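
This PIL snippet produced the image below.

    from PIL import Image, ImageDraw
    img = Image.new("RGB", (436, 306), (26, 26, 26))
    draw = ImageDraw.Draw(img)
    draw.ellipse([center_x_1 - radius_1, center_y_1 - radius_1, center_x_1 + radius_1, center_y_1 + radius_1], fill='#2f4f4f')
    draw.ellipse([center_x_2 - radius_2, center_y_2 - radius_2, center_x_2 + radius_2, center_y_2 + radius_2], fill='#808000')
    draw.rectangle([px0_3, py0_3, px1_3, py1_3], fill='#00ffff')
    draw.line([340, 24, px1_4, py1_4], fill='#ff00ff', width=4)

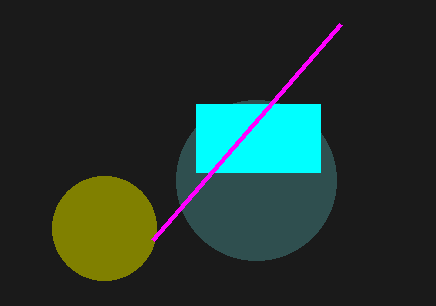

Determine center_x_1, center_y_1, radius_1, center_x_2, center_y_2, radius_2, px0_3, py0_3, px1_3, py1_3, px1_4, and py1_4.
center_x_1 = 256; center_y_1 = 180; radius_1 = 80; center_x_2 = 104; center_y_2 = 228; radius_2 = 52; px0_3 = 196; py0_3 = 104; px1_3 = 320; py1_3 = 172; px1_4 = 152; py1_4 = 240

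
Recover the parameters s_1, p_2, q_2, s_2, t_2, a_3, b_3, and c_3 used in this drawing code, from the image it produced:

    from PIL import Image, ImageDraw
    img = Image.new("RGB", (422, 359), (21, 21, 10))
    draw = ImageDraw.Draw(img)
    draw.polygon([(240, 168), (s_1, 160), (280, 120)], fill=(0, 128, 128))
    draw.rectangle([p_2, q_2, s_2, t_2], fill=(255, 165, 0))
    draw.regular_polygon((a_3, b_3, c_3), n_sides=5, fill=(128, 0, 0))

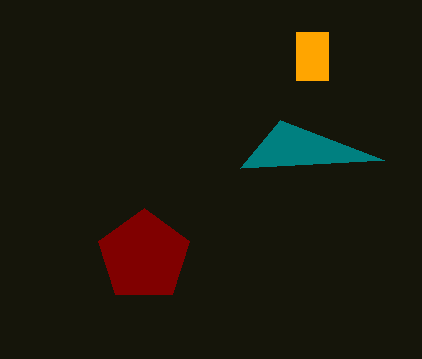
s_1 = 384, p_2 = 296, q_2 = 32, s_2 = 328, t_2 = 80, a_3 = 144, b_3 = 256, c_3 = 48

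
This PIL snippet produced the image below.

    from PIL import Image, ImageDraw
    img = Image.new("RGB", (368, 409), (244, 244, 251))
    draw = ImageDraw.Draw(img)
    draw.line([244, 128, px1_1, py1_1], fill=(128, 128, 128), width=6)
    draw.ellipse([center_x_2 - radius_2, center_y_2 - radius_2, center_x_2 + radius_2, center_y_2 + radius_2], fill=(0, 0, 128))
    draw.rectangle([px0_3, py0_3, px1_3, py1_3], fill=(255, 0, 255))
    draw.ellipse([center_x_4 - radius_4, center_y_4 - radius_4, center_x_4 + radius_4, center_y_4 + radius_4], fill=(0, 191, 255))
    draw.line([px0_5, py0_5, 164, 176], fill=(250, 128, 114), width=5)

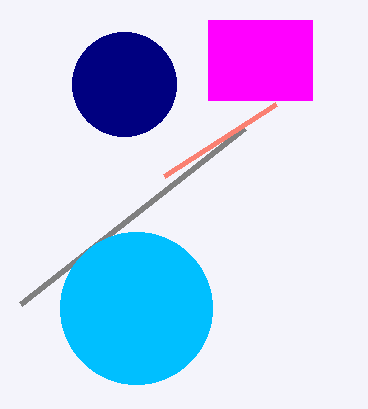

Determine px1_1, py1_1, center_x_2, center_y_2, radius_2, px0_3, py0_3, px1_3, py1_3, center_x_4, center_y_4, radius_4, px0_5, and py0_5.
px1_1 = 20, py1_1 = 304, center_x_2 = 124, center_y_2 = 84, radius_2 = 52, px0_3 = 208, py0_3 = 20, px1_3 = 312, py1_3 = 100, center_x_4 = 136, center_y_4 = 308, radius_4 = 76, px0_5 = 276, py0_5 = 104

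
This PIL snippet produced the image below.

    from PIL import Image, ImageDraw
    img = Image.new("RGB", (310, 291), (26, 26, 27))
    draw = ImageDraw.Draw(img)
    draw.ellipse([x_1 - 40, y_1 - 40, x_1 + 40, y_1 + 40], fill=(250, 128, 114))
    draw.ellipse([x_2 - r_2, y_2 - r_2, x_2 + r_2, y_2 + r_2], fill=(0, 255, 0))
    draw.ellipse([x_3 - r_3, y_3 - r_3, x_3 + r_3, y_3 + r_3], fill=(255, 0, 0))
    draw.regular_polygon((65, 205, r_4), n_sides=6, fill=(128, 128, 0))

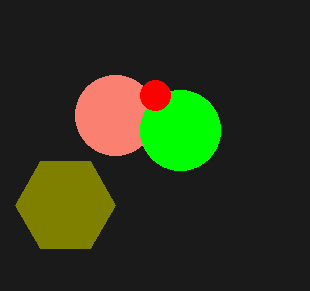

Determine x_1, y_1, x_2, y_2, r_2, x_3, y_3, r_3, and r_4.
x_1 = 115, y_1 = 115, x_2 = 180, y_2 = 130, r_2 = 40, x_3 = 155, y_3 = 95, r_3 = 15, r_4 = 50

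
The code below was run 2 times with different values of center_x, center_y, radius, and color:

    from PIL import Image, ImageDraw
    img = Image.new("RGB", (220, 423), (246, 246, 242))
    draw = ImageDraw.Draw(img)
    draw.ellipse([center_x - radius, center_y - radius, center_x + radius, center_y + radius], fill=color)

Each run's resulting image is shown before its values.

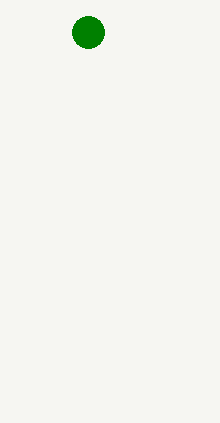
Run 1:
center_x = 88, center_y = 32, radius = 16, color = 'green'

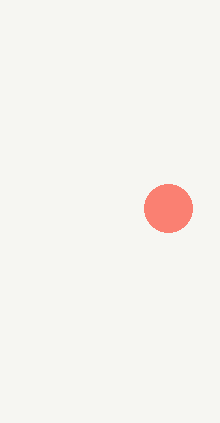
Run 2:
center_x = 168
center_y = 208
radius = 24
color = 'salmon'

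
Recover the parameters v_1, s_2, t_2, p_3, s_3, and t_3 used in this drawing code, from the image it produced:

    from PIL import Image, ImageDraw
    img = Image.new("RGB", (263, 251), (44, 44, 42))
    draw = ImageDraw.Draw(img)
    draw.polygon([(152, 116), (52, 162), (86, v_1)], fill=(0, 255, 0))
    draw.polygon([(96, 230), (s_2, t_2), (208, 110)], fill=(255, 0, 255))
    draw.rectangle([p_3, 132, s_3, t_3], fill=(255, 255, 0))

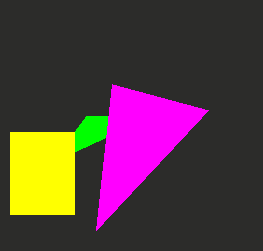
v_1 = 116
s_2 = 112
t_2 = 84
p_3 = 10
s_3 = 74
t_3 = 214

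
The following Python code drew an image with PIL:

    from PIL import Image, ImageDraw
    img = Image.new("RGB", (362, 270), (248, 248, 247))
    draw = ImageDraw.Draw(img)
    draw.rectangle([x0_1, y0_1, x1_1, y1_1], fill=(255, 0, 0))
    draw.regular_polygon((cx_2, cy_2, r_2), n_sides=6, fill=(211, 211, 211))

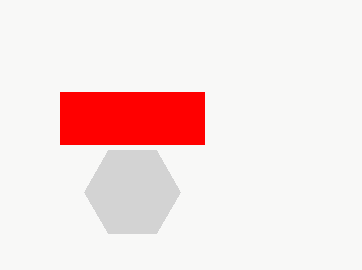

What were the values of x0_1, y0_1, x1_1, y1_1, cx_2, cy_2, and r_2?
x0_1 = 60; y0_1 = 92; x1_1 = 204; y1_1 = 144; cx_2 = 132; cy_2 = 192; r_2 = 48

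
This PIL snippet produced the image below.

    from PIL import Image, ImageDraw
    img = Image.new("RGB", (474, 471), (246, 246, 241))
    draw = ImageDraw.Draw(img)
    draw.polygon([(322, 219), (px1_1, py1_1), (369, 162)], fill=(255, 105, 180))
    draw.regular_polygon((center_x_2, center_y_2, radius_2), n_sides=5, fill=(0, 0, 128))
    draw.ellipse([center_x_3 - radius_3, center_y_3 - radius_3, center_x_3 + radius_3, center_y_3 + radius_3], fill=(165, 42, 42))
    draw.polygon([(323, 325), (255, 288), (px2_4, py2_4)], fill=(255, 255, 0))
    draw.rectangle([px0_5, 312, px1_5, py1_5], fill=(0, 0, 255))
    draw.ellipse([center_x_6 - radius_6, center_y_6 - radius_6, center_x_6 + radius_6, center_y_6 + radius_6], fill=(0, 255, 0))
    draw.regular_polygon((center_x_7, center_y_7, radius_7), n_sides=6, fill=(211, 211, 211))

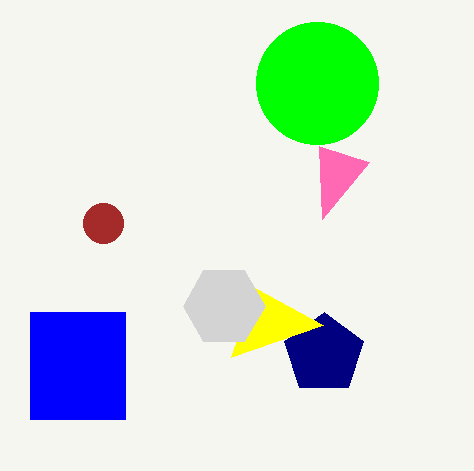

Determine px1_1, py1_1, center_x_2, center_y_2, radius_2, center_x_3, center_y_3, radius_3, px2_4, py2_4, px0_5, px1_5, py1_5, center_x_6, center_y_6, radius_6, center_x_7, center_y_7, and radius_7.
px1_1 = 319
py1_1 = 146
center_x_2 = 324
center_y_2 = 354
radius_2 = 42
center_x_3 = 103
center_y_3 = 223
radius_3 = 20
px2_4 = 231
py2_4 = 357
px0_5 = 30
px1_5 = 125
py1_5 = 419
center_x_6 = 317
center_y_6 = 83
radius_6 = 61
center_x_7 = 224
center_y_7 = 306
radius_7 = 41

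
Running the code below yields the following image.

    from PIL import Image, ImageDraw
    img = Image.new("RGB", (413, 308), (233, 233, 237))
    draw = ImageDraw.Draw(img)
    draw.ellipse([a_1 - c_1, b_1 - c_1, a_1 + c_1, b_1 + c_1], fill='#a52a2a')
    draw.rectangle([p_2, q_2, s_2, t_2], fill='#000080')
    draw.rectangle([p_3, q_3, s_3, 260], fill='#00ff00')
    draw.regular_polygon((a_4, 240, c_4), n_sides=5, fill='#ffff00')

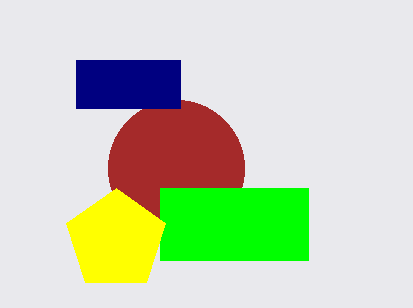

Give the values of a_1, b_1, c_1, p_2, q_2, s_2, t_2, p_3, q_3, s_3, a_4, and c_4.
a_1 = 176; b_1 = 168; c_1 = 68; p_2 = 76; q_2 = 60; s_2 = 180; t_2 = 108; p_3 = 160; q_3 = 188; s_3 = 308; a_4 = 116; c_4 = 52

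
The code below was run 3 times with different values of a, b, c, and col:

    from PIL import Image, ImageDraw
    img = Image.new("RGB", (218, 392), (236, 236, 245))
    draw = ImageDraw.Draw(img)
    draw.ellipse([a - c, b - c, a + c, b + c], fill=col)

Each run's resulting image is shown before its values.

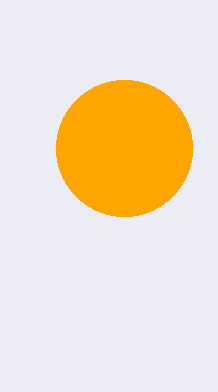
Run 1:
a = 124; b = 148; c = 68; col = 'orange'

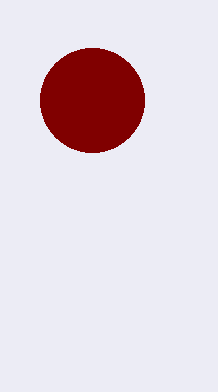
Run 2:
a = 92; b = 100; c = 52; col = 'maroon'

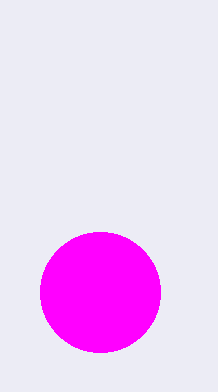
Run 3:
a = 100
b = 292
c = 60
col = 'magenta'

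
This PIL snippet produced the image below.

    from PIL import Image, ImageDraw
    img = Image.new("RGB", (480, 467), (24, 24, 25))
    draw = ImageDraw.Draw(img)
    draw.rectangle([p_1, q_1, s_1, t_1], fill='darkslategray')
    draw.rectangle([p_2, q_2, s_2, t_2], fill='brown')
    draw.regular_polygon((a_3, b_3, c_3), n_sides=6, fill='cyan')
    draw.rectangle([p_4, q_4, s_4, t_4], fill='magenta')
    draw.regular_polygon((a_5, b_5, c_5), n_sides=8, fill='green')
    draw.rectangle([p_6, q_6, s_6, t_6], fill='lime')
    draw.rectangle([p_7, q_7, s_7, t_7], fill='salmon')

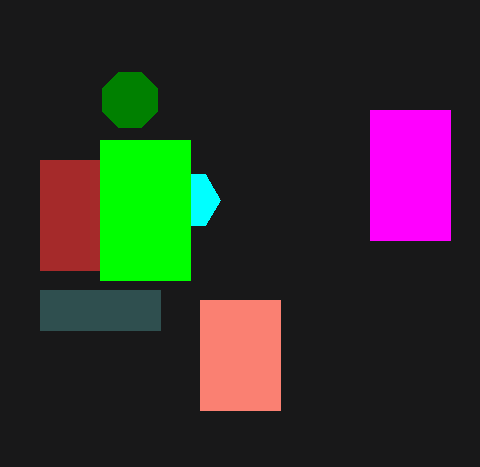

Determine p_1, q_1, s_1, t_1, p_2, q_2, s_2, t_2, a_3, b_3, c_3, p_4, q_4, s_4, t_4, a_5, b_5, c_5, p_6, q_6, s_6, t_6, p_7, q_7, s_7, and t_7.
p_1 = 40, q_1 = 290, s_1 = 160, t_1 = 330, p_2 = 40, q_2 = 160, s_2 = 100, t_2 = 270, a_3 = 190, b_3 = 200, c_3 = 30, p_4 = 370, q_4 = 110, s_4 = 450, t_4 = 240, a_5 = 130, b_5 = 100, c_5 = 30, p_6 = 100, q_6 = 140, s_6 = 190, t_6 = 280, p_7 = 200, q_7 = 300, s_7 = 280, t_7 = 410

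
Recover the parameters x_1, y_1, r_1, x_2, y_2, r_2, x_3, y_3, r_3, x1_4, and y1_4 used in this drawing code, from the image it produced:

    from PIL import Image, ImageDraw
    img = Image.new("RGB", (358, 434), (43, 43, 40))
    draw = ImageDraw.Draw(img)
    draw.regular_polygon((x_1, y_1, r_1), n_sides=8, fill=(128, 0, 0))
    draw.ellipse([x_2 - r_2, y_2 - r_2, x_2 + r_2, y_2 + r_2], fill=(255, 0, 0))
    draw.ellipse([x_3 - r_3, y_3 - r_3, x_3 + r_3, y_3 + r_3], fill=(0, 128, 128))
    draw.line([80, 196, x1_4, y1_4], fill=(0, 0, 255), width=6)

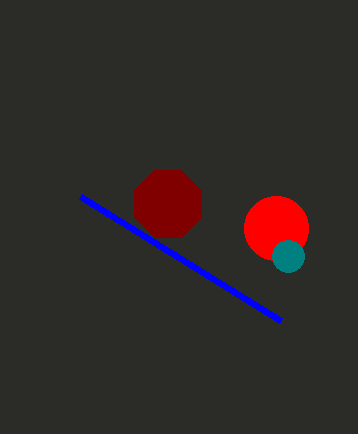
x_1 = 168; y_1 = 204; r_1 = 36; x_2 = 276; y_2 = 228; r_2 = 32; x_3 = 288; y_3 = 256; r_3 = 16; x1_4 = 280; y1_4 = 320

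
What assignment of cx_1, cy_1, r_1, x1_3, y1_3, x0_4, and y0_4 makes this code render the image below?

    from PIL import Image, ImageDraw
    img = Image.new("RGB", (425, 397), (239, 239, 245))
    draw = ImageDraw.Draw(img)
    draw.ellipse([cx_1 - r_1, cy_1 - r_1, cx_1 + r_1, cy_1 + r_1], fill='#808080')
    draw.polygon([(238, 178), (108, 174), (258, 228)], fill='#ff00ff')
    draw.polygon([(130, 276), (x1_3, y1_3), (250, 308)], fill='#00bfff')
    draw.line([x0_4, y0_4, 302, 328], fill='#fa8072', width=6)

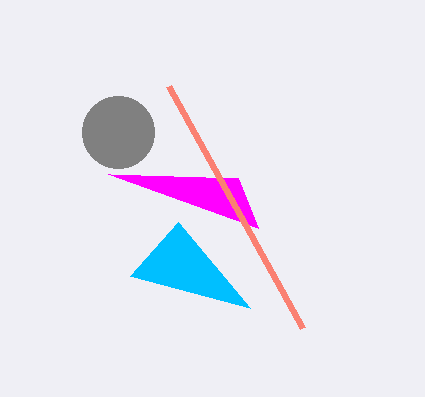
cx_1 = 118; cy_1 = 132; r_1 = 36; x1_3 = 178; y1_3 = 222; x0_4 = 168; y0_4 = 86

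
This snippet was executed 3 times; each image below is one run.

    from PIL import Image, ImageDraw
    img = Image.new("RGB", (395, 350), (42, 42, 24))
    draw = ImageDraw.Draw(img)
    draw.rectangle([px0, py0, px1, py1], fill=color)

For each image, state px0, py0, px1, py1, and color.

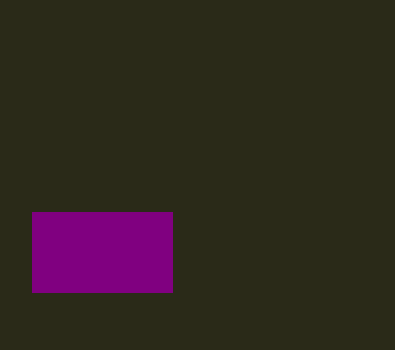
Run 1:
px0 = 32; py0 = 212; px1 = 172; py1 = 292; color = 'purple'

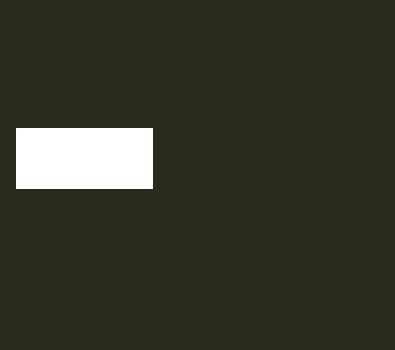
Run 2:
px0 = 16, py0 = 128, px1 = 152, py1 = 188, color = 'white'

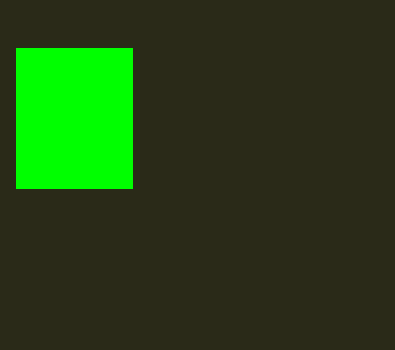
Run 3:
px0 = 16, py0 = 48, px1 = 132, py1 = 188, color = 'lime'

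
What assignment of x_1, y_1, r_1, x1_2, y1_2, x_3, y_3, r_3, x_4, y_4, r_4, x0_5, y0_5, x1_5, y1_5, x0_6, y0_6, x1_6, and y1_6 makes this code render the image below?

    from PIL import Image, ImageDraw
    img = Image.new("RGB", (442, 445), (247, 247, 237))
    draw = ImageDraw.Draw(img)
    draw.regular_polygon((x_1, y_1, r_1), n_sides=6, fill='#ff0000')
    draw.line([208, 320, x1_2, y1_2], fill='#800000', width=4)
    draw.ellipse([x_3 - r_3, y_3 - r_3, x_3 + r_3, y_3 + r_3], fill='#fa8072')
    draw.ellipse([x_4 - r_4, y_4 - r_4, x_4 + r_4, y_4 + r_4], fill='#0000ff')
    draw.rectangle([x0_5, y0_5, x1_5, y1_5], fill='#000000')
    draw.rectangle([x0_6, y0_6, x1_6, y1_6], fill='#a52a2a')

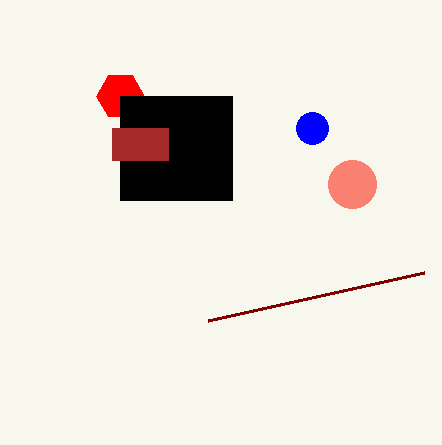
x_1 = 120, y_1 = 96, r_1 = 24, x1_2 = 424, y1_2 = 272, x_3 = 352, y_3 = 184, r_3 = 24, x_4 = 312, y_4 = 128, r_4 = 16, x0_5 = 120, y0_5 = 96, x1_5 = 232, y1_5 = 200, x0_6 = 112, y0_6 = 128, x1_6 = 168, y1_6 = 160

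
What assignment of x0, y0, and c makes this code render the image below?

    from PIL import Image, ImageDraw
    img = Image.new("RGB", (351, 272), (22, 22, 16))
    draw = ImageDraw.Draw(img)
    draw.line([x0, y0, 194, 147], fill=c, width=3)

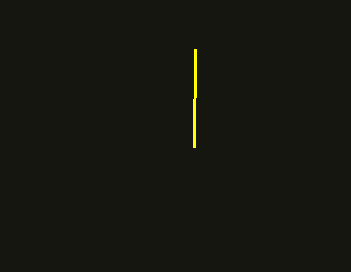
x0 = 195
y0 = 49
c = 'yellow'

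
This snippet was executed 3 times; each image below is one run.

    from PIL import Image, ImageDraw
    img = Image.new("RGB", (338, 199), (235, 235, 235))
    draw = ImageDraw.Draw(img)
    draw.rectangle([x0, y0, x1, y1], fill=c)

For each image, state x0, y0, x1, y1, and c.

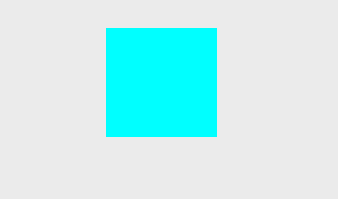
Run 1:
x0 = 106; y0 = 28; x1 = 216; y1 = 136; c = 'cyan'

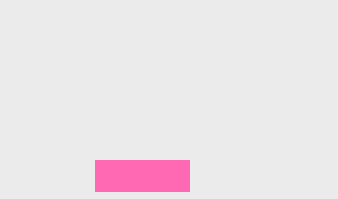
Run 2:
x0 = 95; y0 = 160; x1 = 189; y1 = 191; c = 'hotpink'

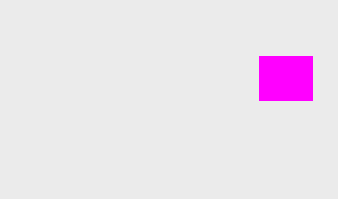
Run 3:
x0 = 259; y0 = 56; x1 = 312; y1 = 100; c = 'magenta'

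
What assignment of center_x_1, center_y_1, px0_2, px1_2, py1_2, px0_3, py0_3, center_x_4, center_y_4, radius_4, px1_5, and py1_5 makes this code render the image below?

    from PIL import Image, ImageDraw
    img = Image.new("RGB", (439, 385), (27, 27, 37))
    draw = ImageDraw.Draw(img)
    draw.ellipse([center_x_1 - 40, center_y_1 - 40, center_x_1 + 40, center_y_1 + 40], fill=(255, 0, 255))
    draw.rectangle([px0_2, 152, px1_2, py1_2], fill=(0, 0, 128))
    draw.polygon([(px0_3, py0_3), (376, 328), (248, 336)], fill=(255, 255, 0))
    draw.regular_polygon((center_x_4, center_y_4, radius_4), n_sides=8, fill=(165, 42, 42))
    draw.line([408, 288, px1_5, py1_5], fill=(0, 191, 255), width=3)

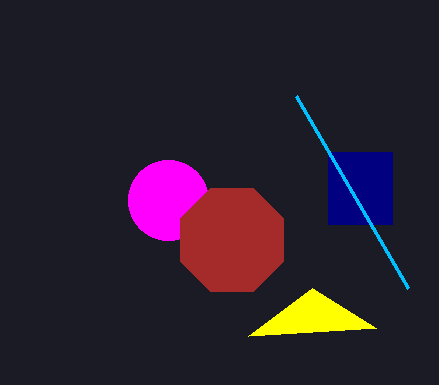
center_x_1 = 168
center_y_1 = 200
px0_2 = 328
px1_2 = 392
py1_2 = 224
px0_3 = 312
py0_3 = 288
center_x_4 = 232
center_y_4 = 240
radius_4 = 56
px1_5 = 296
py1_5 = 96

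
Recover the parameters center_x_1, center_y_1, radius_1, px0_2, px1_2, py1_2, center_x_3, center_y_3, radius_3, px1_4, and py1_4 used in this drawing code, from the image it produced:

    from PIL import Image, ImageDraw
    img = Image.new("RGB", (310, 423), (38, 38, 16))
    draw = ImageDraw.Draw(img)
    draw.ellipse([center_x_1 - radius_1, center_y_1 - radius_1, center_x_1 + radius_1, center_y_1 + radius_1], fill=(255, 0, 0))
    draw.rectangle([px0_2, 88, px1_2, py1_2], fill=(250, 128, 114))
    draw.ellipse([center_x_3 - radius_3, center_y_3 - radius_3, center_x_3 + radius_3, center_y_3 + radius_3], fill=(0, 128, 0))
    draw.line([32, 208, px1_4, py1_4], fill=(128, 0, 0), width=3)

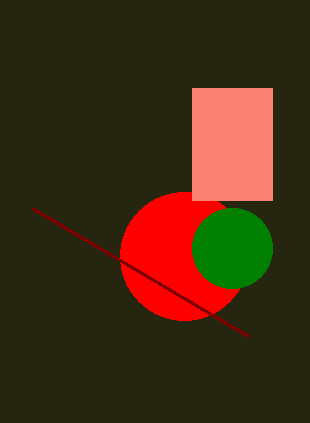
center_x_1 = 184; center_y_1 = 256; radius_1 = 64; px0_2 = 192; px1_2 = 272; py1_2 = 200; center_x_3 = 232; center_y_3 = 248; radius_3 = 40; px1_4 = 248; py1_4 = 336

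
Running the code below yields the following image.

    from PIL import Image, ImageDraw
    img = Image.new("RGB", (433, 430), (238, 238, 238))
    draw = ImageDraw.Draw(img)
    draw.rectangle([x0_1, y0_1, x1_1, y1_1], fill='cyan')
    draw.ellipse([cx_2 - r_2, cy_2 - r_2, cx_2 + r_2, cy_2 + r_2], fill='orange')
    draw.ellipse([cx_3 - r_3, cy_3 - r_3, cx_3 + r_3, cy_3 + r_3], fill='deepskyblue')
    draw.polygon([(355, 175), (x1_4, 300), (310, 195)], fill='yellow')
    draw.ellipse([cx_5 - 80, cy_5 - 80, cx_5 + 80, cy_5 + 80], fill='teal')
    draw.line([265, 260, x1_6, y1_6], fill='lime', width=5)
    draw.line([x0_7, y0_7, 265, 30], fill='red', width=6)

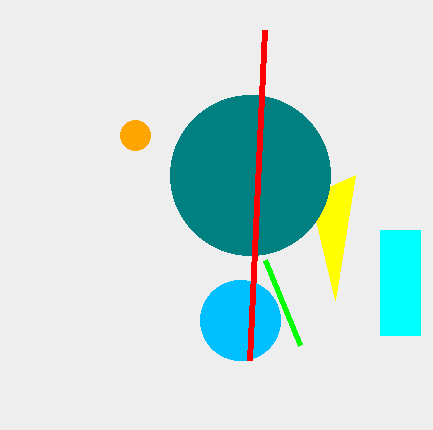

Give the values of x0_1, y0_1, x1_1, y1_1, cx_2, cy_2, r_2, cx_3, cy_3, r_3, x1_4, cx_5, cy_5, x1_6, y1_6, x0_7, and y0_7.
x0_1 = 380; y0_1 = 230; x1_1 = 420; y1_1 = 335; cx_2 = 135; cy_2 = 135; r_2 = 15; cx_3 = 240; cy_3 = 320; r_3 = 40; x1_4 = 335; cx_5 = 250; cy_5 = 175; x1_6 = 300; y1_6 = 345; x0_7 = 250; y0_7 = 360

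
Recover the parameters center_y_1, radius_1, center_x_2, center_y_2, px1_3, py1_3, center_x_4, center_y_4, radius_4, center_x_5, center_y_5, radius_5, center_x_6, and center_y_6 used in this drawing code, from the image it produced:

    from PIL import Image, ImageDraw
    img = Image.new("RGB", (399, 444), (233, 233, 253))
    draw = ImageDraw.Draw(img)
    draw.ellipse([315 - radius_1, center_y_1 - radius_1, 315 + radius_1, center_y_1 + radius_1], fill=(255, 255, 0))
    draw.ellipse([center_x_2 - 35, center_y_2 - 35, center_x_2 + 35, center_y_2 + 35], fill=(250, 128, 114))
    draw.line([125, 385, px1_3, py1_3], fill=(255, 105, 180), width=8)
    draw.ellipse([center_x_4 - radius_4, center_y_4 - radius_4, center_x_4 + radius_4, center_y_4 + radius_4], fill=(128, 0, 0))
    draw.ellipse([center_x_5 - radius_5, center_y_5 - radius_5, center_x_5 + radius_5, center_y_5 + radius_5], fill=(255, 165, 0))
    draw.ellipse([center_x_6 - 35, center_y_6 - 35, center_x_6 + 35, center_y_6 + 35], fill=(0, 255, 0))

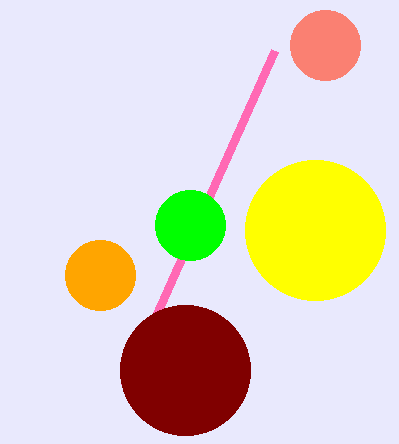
center_y_1 = 230, radius_1 = 70, center_x_2 = 325, center_y_2 = 45, px1_3 = 275, py1_3 = 50, center_x_4 = 185, center_y_4 = 370, radius_4 = 65, center_x_5 = 100, center_y_5 = 275, radius_5 = 35, center_x_6 = 190, center_y_6 = 225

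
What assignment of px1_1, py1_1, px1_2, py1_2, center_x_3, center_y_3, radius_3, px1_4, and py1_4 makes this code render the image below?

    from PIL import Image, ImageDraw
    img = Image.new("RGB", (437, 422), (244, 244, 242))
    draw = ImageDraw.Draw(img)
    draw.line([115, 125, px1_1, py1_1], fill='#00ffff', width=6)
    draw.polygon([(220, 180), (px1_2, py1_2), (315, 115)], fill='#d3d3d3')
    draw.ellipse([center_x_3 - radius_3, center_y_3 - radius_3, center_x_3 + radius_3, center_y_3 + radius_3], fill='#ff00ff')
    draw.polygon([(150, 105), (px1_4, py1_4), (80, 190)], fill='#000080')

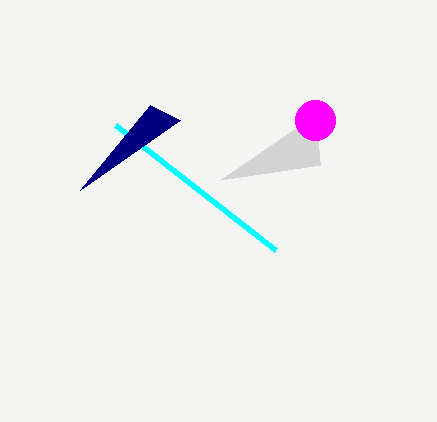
px1_1 = 275
py1_1 = 250
px1_2 = 320
py1_2 = 165
center_x_3 = 315
center_y_3 = 120
radius_3 = 20
px1_4 = 180
py1_4 = 120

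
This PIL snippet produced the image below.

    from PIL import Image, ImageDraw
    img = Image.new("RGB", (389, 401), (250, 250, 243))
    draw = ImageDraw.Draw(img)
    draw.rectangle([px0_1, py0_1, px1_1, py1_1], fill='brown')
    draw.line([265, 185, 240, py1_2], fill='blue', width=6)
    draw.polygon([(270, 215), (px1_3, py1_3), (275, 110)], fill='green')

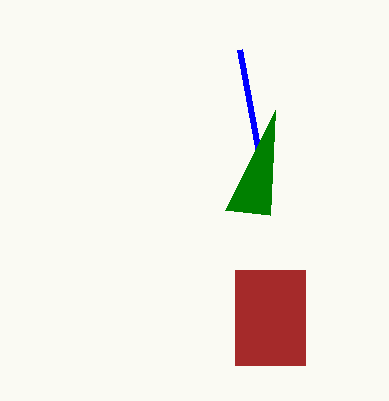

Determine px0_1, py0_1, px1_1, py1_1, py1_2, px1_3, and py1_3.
px0_1 = 235; py0_1 = 270; px1_1 = 305; py1_1 = 365; py1_2 = 50; px1_3 = 225; py1_3 = 210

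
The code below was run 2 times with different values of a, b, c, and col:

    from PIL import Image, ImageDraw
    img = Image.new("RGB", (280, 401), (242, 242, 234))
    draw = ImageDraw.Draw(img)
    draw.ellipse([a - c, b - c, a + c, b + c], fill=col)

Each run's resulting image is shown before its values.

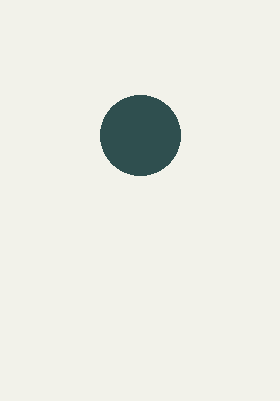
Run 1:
a = 140, b = 135, c = 40, col = 'darkslategray'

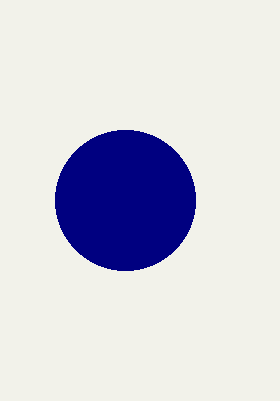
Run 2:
a = 125; b = 200; c = 70; col = 'navy'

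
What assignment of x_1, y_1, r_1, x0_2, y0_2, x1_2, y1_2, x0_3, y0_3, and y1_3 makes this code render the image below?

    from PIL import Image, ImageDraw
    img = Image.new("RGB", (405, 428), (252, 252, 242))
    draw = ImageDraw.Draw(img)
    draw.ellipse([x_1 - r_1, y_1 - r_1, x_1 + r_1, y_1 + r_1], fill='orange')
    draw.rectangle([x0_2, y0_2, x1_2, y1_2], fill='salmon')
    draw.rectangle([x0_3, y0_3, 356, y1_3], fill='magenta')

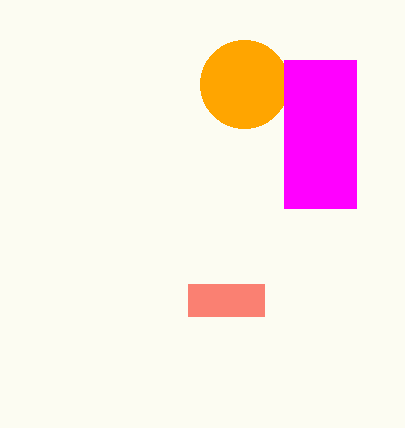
x_1 = 244
y_1 = 84
r_1 = 44
x0_2 = 188
y0_2 = 284
x1_2 = 264
y1_2 = 316
x0_3 = 284
y0_3 = 60
y1_3 = 208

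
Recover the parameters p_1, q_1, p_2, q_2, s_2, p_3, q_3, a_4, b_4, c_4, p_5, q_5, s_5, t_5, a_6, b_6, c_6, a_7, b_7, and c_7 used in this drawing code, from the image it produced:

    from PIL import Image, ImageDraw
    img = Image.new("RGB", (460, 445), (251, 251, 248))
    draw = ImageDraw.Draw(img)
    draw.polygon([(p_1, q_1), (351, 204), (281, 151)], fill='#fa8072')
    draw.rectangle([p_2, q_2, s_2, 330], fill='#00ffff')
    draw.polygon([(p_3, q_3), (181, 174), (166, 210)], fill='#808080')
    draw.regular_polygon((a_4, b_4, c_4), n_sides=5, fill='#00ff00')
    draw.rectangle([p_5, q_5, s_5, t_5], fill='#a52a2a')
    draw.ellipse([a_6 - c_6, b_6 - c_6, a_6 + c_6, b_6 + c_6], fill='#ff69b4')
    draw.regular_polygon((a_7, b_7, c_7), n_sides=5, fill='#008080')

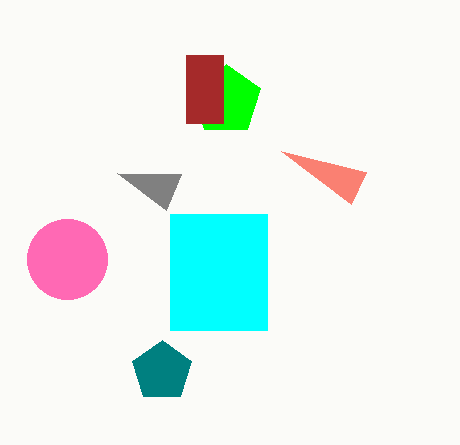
p_1 = 366, q_1 = 172, p_2 = 170, q_2 = 214, s_2 = 267, p_3 = 117, q_3 = 173, a_4 = 226, b_4 = 100, c_4 = 36, p_5 = 186, q_5 = 55, s_5 = 223, t_5 = 123, a_6 = 67, b_6 = 259, c_6 = 40, a_7 = 162, b_7 = 371, c_7 = 31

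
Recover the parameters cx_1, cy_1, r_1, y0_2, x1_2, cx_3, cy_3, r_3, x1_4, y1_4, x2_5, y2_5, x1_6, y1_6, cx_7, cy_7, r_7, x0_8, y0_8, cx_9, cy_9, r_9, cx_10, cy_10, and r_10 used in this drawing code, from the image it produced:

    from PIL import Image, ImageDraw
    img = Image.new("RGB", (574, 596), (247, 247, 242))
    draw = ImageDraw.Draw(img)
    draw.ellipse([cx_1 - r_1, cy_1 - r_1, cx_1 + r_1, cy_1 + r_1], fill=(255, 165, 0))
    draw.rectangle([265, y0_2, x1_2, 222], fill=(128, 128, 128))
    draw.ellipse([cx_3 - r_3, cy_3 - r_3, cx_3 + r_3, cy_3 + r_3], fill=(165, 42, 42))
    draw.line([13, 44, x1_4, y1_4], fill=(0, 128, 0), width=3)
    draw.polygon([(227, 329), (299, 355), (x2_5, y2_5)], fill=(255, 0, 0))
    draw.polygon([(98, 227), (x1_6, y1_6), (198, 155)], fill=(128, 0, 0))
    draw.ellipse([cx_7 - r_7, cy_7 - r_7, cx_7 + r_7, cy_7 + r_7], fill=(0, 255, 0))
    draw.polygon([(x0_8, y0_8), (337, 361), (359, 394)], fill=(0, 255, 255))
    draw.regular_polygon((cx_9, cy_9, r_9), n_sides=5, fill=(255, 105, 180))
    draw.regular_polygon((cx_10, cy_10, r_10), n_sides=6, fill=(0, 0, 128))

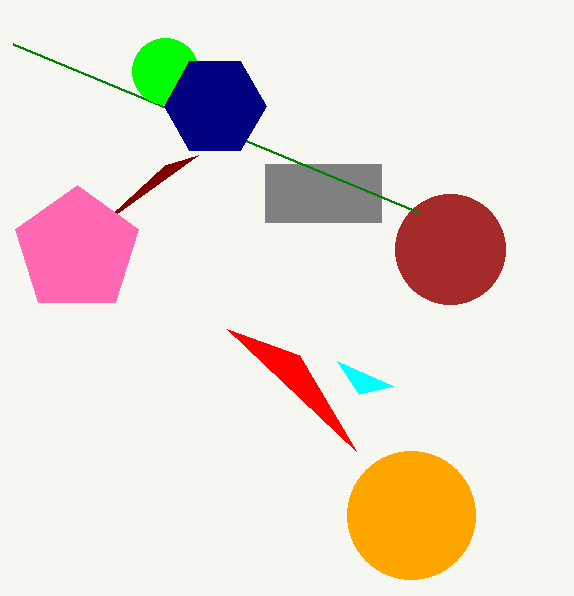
cx_1 = 411; cy_1 = 515; r_1 = 64; y0_2 = 164; x1_2 = 381; cx_3 = 450; cy_3 = 249; r_3 = 55; x1_4 = 418; y1_4 = 212; x2_5 = 356; y2_5 = 451; x1_6 = 165; y1_6 = 165; cx_7 = 165; cy_7 = 71; r_7 = 33; x0_8 = 393; y0_8 = 386; cx_9 = 77; cy_9 = 250; r_9 = 65; cx_10 = 215; cy_10 = 106; r_10 = 51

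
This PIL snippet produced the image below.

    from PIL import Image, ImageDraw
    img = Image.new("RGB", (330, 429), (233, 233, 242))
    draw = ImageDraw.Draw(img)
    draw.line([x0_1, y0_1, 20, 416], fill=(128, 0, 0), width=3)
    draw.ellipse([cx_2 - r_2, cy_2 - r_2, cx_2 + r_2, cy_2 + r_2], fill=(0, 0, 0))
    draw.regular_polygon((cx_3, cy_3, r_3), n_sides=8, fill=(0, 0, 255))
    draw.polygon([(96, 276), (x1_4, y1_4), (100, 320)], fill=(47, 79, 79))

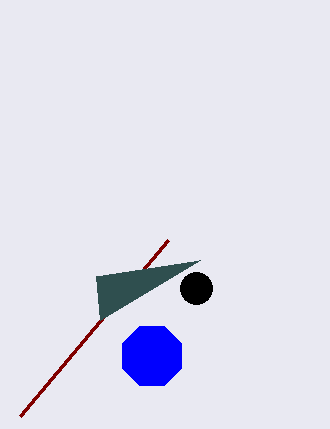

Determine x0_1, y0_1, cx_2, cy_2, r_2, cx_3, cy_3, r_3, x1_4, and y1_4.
x0_1 = 168; y0_1 = 240; cx_2 = 196; cy_2 = 288; r_2 = 16; cx_3 = 152; cy_3 = 356; r_3 = 32; x1_4 = 200; y1_4 = 260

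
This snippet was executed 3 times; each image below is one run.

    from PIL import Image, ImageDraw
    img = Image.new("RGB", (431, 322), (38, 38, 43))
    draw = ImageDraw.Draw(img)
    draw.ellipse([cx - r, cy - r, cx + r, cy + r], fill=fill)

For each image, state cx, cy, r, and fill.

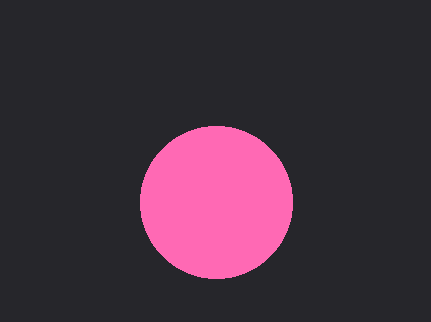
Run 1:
cx = 216; cy = 202; r = 76; fill = 'hotpink'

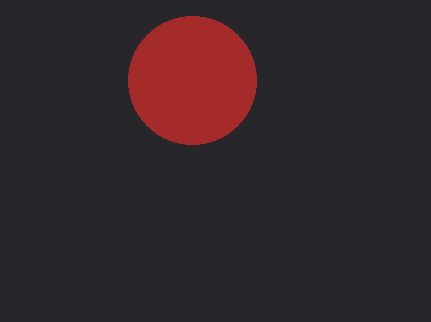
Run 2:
cx = 192; cy = 80; r = 64; fill = 'brown'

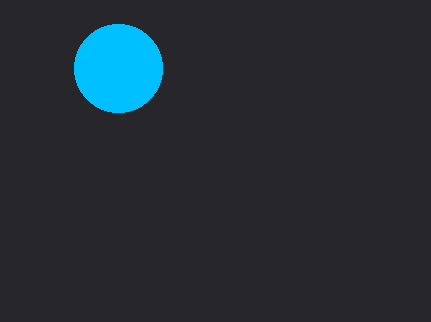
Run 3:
cx = 118, cy = 68, r = 44, fill = 'deepskyblue'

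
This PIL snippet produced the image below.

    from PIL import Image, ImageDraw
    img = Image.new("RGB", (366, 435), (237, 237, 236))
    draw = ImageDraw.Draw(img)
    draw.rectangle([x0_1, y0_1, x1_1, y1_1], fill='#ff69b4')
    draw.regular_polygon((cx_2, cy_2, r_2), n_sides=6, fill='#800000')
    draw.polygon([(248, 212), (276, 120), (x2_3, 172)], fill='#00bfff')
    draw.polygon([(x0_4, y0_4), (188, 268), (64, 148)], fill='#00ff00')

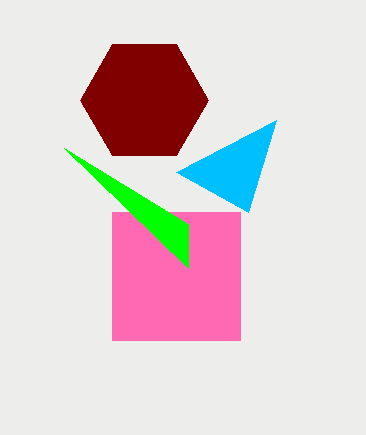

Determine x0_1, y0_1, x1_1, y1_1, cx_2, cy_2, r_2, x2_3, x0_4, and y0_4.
x0_1 = 112
y0_1 = 212
x1_1 = 240
y1_1 = 340
cx_2 = 144
cy_2 = 100
r_2 = 64
x2_3 = 176
x0_4 = 188
y0_4 = 224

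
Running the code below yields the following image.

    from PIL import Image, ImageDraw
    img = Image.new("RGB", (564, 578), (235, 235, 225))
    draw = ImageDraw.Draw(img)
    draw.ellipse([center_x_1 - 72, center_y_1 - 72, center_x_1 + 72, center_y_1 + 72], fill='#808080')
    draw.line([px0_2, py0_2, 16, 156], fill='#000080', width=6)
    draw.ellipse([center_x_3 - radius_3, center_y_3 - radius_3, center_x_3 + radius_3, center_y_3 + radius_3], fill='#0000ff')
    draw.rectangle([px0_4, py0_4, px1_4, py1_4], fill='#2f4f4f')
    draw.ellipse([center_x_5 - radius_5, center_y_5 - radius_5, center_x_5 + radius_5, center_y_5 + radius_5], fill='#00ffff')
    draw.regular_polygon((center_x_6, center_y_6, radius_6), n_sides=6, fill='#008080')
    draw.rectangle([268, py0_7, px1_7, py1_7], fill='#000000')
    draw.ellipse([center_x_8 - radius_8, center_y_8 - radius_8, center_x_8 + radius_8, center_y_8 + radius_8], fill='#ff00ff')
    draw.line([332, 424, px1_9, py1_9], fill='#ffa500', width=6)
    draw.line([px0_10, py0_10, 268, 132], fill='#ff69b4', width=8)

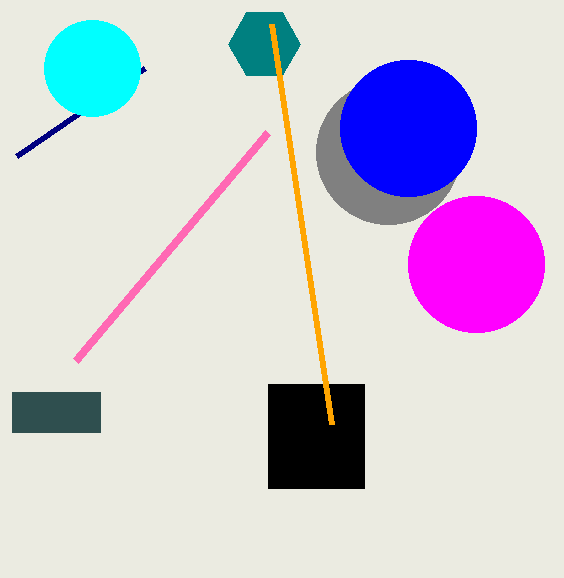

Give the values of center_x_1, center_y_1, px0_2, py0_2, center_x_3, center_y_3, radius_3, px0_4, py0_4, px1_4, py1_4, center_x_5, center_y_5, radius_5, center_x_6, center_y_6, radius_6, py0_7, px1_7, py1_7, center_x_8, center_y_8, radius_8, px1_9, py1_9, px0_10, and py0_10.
center_x_1 = 388, center_y_1 = 152, px0_2 = 144, py0_2 = 68, center_x_3 = 408, center_y_3 = 128, radius_3 = 68, px0_4 = 12, py0_4 = 392, px1_4 = 100, py1_4 = 432, center_x_5 = 92, center_y_5 = 68, radius_5 = 48, center_x_6 = 264, center_y_6 = 44, radius_6 = 36, py0_7 = 384, px1_7 = 364, py1_7 = 488, center_x_8 = 476, center_y_8 = 264, radius_8 = 68, px1_9 = 272, py1_9 = 24, px0_10 = 76, py0_10 = 360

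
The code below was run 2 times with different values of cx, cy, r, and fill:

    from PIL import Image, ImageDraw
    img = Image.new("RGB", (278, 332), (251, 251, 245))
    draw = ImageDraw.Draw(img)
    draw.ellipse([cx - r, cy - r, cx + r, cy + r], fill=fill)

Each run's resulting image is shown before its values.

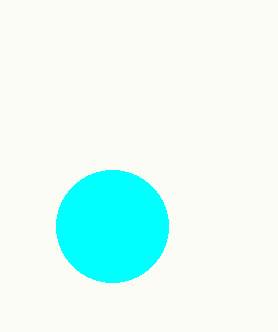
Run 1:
cx = 112
cy = 226
r = 56
fill = 'cyan'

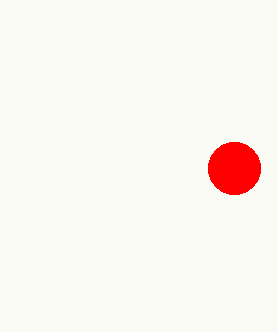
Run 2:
cx = 234, cy = 168, r = 26, fill = 'red'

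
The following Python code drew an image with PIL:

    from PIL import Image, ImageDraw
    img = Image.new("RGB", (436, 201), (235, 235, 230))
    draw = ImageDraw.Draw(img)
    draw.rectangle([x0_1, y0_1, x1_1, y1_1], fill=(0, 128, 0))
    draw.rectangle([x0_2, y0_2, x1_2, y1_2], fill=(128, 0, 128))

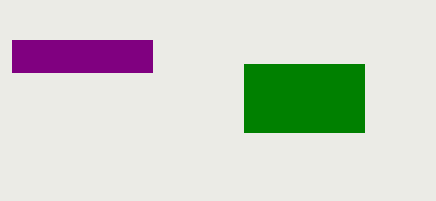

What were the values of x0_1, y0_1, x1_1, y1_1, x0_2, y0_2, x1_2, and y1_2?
x0_1 = 244
y0_1 = 64
x1_1 = 364
y1_1 = 132
x0_2 = 12
y0_2 = 40
x1_2 = 152
y1_2 = 72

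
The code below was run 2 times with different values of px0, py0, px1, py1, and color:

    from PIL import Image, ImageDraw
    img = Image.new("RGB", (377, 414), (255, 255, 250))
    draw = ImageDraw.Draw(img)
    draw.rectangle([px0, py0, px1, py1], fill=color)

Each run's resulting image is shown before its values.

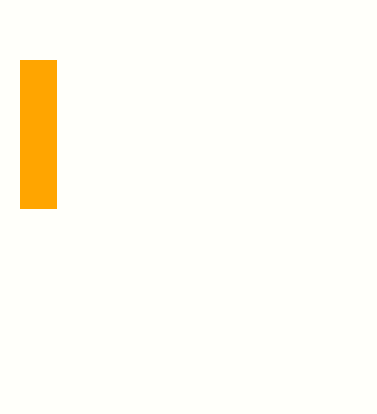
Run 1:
px0 = 20
py0 = 60
px1 = 56
py1 = 208
color = 'orange'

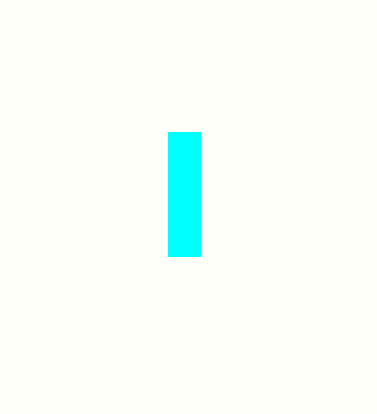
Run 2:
px0 = 168, py0 = 132, px1 = 200, py1 = 256, color = 'cyan'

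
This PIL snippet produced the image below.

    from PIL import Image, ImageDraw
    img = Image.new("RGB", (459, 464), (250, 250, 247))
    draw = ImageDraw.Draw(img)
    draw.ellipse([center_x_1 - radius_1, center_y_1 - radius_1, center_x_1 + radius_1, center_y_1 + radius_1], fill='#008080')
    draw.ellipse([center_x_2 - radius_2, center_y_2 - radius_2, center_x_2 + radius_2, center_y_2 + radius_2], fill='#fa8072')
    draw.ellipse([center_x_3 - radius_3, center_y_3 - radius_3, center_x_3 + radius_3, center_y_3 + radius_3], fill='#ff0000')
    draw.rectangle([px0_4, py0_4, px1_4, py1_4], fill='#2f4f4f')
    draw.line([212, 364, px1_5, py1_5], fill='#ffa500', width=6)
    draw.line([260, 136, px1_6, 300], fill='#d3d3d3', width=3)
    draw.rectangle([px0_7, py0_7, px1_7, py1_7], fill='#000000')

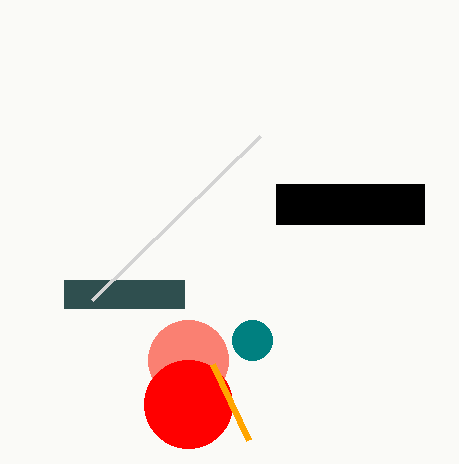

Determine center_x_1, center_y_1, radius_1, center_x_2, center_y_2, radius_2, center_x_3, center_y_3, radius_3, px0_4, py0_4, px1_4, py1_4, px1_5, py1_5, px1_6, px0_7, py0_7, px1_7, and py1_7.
center_x_1 = 252
center_y_1 = 340
radius_1 = 20
center_x_2 = 188
center_y_2 = 360
radius_2 = 40
center_x_3 = 188
center_y_3 = 404
radius_3 = 44
px0_4 = 64
py0_4 = 280
px1_4 = 184
py1_4 = 308
px1_5 = 248
py1_5 = 440
px1_6 = 92
px0_7 = 276
py0_7 = 184
px1_7 = 424
py1_7 = 224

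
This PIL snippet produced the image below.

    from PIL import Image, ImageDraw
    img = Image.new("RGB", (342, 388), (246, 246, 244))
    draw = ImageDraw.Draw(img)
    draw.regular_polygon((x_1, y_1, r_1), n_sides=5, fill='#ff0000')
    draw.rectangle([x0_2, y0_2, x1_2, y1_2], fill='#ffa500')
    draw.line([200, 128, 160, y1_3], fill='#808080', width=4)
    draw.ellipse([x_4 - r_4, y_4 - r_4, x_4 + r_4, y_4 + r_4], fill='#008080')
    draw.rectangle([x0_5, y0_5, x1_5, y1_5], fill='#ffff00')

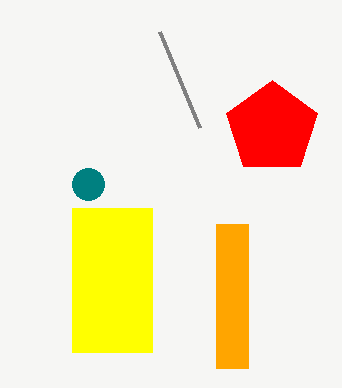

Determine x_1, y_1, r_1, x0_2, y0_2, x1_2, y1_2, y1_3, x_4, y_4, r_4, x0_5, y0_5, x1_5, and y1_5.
x_1 = 272, y_1 = 128, r_1 = 48, x0_2 = 216, y0_2 = 224, x1_2 = 248, y1_2 = 368, y1_3 = 32, x_4 = 88, y_4 = 184, r_4 = 16, x0_5 = 72, y0_5 = 208, x1_5 = 152, y1_5 = 352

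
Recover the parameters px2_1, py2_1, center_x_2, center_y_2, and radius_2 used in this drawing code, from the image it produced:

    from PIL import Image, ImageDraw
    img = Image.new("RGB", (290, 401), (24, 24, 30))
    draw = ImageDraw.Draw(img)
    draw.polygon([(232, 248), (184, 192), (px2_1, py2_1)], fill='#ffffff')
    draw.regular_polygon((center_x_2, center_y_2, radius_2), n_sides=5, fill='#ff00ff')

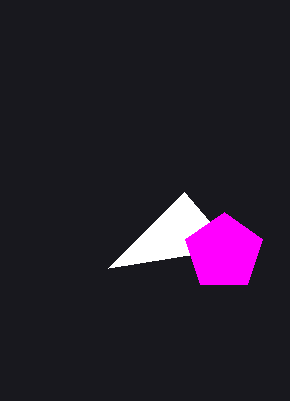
px2_1 = 108; py2_1 = 268; center_x_2 = 224; center_y_2 = 252; radius_2 = 40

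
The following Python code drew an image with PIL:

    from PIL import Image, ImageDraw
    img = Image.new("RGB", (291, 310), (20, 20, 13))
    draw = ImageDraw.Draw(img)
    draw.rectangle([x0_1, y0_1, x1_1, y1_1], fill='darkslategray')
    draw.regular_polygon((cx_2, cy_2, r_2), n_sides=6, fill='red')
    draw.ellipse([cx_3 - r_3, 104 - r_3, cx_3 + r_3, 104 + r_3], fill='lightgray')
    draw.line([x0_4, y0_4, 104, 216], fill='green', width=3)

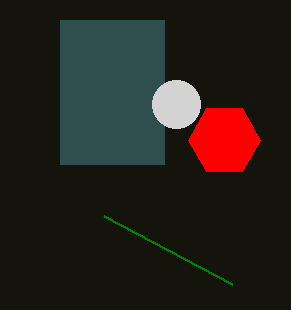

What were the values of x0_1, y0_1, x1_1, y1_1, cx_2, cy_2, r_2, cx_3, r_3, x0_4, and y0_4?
x0_1 = 60, y0_1 = 20, x1_1 = 164, y1_1 = 164, cx_2 = 224, cy_2 = 140, r_2 = 36, cx_3 = 176, r_3 = 24, x0_4 = 232, y0_4 = 284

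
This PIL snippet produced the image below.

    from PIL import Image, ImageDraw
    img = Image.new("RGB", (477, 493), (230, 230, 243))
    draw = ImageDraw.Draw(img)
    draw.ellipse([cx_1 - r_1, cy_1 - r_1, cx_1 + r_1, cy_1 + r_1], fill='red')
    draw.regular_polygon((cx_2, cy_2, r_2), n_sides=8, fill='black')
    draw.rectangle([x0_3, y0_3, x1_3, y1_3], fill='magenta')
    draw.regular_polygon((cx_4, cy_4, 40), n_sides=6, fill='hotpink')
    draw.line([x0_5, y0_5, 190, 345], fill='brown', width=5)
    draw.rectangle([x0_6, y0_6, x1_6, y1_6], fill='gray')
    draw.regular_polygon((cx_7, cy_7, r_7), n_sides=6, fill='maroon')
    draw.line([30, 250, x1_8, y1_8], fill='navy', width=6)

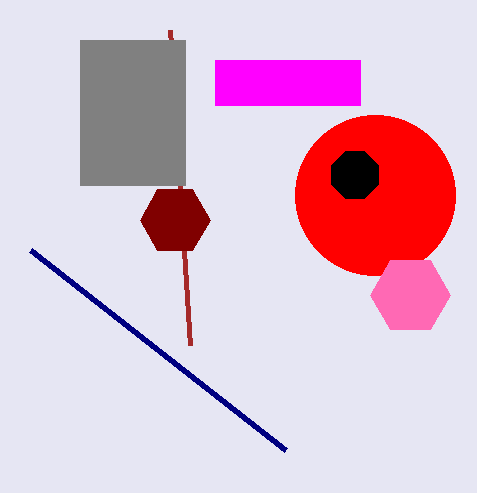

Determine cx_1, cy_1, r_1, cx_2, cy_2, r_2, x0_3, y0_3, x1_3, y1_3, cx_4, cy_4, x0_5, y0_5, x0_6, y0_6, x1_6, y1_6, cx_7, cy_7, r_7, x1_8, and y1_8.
cx_1 = 375; cy_1 = 195; r_1 = 80; cx_2 = 355; cy_2 = 175; r_2 = 25; x0_3 = 215; y0_3 = 60; x1_3 = 360; y1_3 = 105; cx_4 = 410; cy_4 = 295; x0_5 = 170; y0_5 = 30; x0_6 = 80; y0_6 = 40; x1_6 = 185; y1_6 = 185; cx_7 = 175; cy_7 = 220; r_7 = 35; x1_8 = 285; y1_8 = 450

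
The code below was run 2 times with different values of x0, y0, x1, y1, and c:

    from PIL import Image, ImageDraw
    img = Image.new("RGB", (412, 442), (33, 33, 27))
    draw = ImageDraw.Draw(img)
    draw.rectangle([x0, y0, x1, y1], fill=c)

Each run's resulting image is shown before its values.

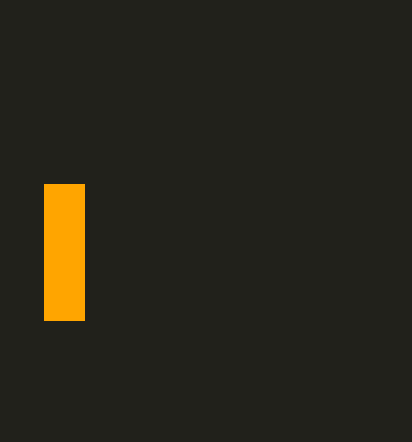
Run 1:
x0 = 44; y0 = 184; x1 = 84; y1 = 320; c = 'orange'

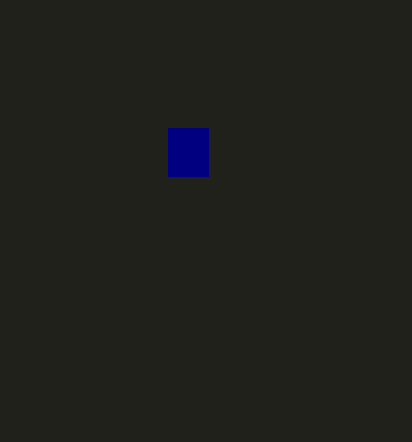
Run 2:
x0 = 168; y0 = 128; x1 = 208; y1 = 176; c = 'navy'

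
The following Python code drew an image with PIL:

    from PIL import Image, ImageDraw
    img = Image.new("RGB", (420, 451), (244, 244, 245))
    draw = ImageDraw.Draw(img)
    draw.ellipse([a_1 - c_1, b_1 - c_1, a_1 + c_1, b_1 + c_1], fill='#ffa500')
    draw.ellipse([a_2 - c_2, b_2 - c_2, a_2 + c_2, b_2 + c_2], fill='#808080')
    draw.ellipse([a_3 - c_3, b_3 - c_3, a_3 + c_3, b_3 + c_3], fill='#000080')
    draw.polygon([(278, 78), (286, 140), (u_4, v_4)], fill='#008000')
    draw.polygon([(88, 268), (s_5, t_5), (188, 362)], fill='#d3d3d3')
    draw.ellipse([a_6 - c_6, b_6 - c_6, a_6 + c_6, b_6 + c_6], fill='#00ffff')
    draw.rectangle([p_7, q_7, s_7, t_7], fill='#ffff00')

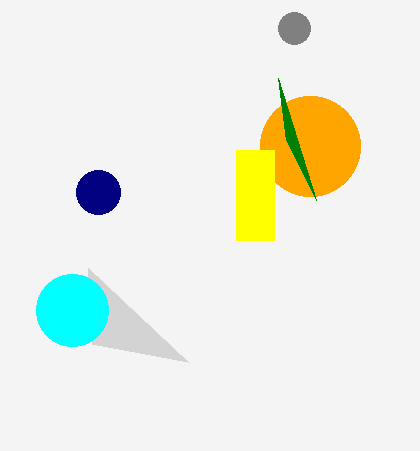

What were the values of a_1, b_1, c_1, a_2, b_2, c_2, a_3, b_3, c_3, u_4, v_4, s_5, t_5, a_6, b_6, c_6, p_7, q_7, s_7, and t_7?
a_1 = 310
b_1 = 146
c_1 = 50
a_2 = 294
b_2 = 28
c_2 = 16
a_3 = 98
b_3 = 192
c_3 = 22
u_4 = 316
v_4 = 200
s_5 = 92
t_5 = 344
a_6 = 72
b_6 = 310
c_6 = 36
p_7 = 236
q_7 = 150
s_7 = 274
t_7 = 240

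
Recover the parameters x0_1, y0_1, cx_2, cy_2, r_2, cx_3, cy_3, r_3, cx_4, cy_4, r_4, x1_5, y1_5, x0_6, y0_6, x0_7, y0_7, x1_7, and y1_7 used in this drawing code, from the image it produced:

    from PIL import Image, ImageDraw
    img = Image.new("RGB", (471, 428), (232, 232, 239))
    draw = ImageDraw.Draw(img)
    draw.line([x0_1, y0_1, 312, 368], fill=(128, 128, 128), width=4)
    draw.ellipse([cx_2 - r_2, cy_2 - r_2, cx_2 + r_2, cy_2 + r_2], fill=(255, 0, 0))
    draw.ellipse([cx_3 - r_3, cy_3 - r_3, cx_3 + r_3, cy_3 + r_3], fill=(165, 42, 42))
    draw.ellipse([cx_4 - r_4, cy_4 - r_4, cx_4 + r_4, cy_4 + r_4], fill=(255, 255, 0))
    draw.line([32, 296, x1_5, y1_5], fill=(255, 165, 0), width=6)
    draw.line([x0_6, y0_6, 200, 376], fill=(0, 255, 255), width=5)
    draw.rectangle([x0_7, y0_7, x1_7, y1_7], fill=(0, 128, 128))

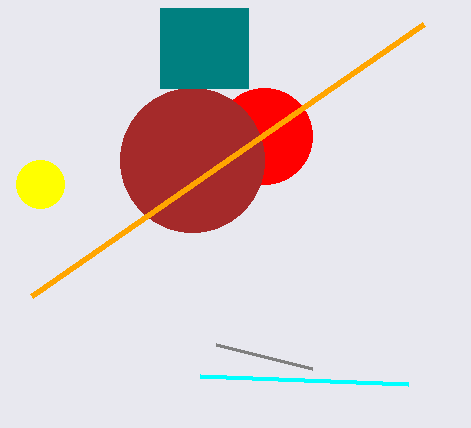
x0_1 = 216
y0_1 = 344
cx_2 = 264
cy_2 = 136
r_2 = 48
cx_3 = 192
cy_3 = 160
r_3 = 72
cx_4 = 40
cy_4 = 184
r_4 = 24
x1_5 = 424
y1_5 = 24
x0_6 = 408
y0_6 = 384
x0_7 = 160
y0_7 = 8
x1_7 = 248
y1_7 = 88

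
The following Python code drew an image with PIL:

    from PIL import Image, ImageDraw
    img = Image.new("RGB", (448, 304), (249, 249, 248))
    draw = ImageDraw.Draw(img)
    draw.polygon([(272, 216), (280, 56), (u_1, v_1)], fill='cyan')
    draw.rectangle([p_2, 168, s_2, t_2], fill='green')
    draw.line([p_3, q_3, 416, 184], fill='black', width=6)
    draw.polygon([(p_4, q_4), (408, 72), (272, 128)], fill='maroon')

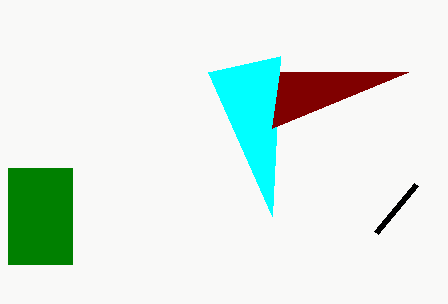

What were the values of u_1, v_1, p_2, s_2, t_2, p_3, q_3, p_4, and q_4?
u_1 = 208, v_1 = 72, p_2 = 8, s_2 = 72, t_2 = 264, p_3 = 376, q_3 = 232, p_4 = 280, q_4 = 72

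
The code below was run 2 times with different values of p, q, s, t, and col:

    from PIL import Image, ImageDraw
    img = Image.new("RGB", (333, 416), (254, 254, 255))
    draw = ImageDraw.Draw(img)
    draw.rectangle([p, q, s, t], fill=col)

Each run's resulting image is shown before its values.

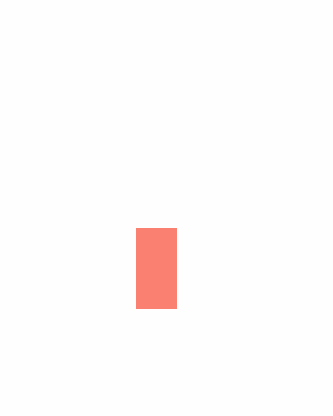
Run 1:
p = 136, q = 228, s = 176, t = 308, col = 'salmon'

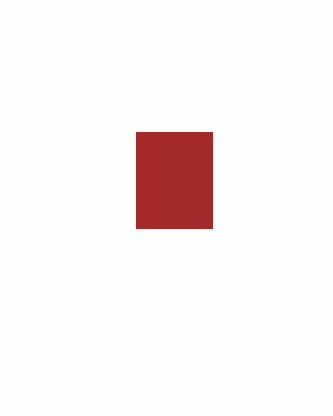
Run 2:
p = 136
q = 132
s = 212
t = 228
col = 'brown'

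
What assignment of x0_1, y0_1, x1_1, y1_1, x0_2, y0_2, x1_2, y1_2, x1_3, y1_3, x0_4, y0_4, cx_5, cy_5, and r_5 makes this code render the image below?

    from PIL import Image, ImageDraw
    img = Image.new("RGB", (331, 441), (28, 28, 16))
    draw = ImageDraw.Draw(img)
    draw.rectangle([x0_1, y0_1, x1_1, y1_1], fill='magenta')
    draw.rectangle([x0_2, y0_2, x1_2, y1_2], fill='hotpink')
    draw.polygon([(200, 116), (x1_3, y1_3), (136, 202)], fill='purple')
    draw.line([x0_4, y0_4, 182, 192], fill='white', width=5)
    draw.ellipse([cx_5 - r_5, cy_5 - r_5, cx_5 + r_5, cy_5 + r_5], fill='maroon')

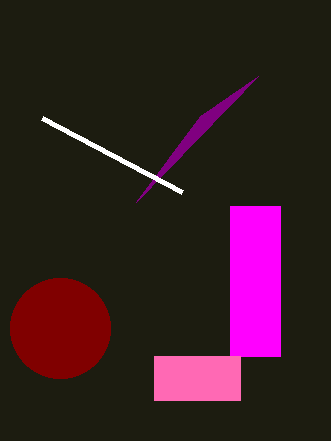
x0_1 = 230, y0_1 = 206, x1_1 = 280, y1_1 = 356, x0_2 = 154, y0_2 = 356, x1_2 = 240, y1_2 = 400, x1_3 = 258, y1_3 = 76, x0_4 = 42, y0_4 = 118, cx_5 = 60, cy_5 = 328, r_5 = 50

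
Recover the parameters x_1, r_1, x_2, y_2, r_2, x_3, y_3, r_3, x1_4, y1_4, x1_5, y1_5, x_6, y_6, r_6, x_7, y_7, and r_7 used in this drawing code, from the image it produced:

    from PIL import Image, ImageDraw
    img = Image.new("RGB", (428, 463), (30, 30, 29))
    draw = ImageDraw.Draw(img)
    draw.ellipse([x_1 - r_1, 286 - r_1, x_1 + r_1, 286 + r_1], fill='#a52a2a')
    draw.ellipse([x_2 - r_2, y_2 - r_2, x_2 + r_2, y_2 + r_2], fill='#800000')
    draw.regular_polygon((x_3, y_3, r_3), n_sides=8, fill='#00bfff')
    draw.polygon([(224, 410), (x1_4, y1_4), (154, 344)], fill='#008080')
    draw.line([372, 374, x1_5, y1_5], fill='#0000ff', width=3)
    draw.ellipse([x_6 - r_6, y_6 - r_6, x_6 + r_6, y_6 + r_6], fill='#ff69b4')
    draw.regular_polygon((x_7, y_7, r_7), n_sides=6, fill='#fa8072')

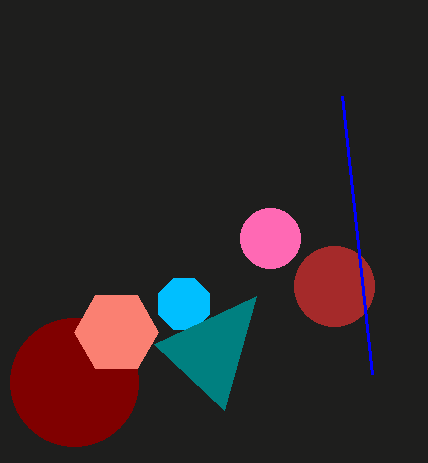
x_1 = 334; r_1 = 40; x_2 = 74; y_2 = 382; r_2 = 64; x_3 = 184; y_3 = 304; r_3 = 28; x1_4 = 256; y1_4 = 296; x1_5 = 342; y1_5 = 96; x_6 = 270; y_6 = 238; r_6 = 30; x_7 = 116; y_7 = 332; r_7 = 42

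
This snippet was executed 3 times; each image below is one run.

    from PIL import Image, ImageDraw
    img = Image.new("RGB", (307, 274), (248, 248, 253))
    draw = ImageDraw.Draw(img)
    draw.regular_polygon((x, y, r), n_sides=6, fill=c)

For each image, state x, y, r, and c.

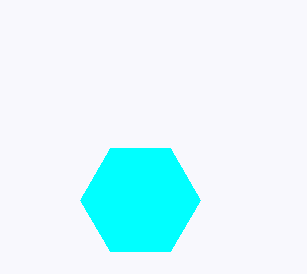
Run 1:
x = 140; y = 200; r = 60; c = 'cyan'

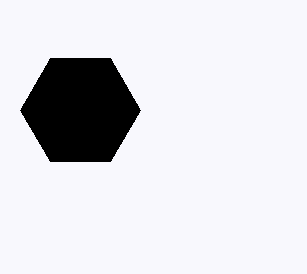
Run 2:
x = 80
y = 110
r = 60
c = 'black'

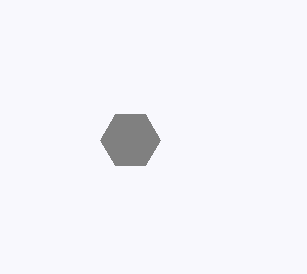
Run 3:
x = 130
y = 140
r = 30
c = 'gray'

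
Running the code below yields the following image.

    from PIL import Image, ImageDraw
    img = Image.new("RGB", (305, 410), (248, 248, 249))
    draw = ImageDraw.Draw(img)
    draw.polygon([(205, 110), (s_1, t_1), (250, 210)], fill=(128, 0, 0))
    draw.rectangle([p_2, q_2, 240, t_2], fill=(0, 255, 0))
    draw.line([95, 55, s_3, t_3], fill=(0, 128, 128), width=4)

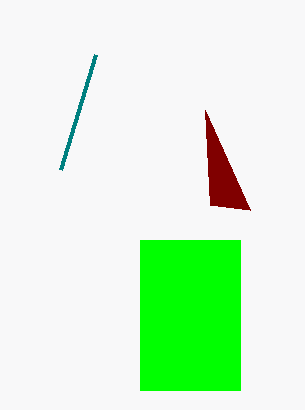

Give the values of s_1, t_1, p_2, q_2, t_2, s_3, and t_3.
s_1 = 210, t_1 = 205, p_2 = 140, q_2 = 240, t_2 = 390, s_3 = 60, t_3 = 170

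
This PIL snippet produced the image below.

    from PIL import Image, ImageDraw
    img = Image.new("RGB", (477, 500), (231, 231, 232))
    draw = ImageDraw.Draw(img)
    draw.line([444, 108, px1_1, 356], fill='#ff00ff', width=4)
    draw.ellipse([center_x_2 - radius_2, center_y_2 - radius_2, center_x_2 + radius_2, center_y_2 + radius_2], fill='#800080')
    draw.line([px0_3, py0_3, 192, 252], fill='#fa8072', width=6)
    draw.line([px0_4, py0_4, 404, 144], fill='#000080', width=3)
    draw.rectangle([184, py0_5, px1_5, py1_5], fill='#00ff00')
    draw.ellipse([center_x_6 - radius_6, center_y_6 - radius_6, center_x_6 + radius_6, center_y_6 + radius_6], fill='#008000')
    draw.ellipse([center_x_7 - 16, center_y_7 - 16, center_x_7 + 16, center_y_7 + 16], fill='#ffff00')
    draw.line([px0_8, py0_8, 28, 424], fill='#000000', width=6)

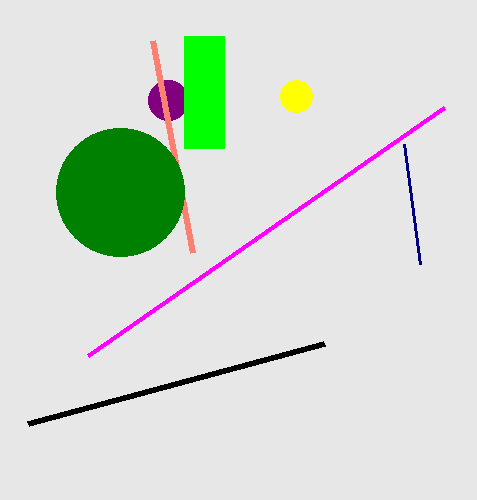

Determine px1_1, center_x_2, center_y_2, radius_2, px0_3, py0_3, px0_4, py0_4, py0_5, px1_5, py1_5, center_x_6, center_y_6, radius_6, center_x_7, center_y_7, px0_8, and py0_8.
px1_1 = 88
center_x_2 = 168
center_y_2 = 100
radius_2 = 20
px0_3 = 152
py0_3 = 40
px0_4 = 420
py0_4 = 264
py0_5 = 36
px1_5 = 224
py1_5 = 148
center_x_6 = 120
center_y_6 = 192
radius_6 = 64
center_x_7 = 296
center_y_7 = 96
px0_8 = 324
py0_8 = 344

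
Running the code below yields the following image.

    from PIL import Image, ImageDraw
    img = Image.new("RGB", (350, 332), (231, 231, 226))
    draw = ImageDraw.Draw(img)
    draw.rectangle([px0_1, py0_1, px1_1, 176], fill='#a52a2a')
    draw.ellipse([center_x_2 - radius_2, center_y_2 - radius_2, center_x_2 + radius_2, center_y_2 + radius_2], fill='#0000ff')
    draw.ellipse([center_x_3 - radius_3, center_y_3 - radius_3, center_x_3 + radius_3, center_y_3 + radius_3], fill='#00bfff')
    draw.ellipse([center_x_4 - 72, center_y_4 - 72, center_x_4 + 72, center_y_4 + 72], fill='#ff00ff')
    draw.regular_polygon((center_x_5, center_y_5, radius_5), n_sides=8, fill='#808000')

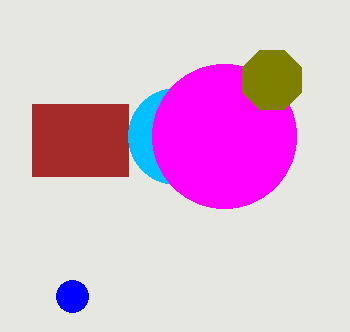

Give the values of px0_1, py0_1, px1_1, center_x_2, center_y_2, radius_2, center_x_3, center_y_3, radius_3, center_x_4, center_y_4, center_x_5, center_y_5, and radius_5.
px0_1 = 32; py0_1 = 104; px1_1 = 128; center_x_2 = 72; center_y_2 = 296; radius_2 = 16; center_x_3 = 176; center_y_3 = 136; radius_3 = 48; center_x_4 = 224; center_y_4 = 136; center_x_5 = 272; center_y_5 = 80; radius_5 = 32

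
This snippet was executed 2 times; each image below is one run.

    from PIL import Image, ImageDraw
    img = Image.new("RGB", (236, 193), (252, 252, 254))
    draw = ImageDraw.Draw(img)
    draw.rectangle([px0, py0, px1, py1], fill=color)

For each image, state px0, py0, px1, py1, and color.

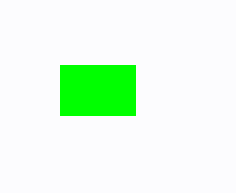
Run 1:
px0 = 60
py0 = 65
px1 = 135
py1 = 115
color = 'lime'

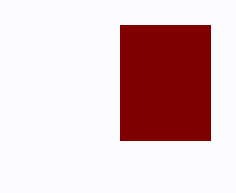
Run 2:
px0 = 120
py0 = 25
px1 = 210
py1 = 140
color = 'maroon'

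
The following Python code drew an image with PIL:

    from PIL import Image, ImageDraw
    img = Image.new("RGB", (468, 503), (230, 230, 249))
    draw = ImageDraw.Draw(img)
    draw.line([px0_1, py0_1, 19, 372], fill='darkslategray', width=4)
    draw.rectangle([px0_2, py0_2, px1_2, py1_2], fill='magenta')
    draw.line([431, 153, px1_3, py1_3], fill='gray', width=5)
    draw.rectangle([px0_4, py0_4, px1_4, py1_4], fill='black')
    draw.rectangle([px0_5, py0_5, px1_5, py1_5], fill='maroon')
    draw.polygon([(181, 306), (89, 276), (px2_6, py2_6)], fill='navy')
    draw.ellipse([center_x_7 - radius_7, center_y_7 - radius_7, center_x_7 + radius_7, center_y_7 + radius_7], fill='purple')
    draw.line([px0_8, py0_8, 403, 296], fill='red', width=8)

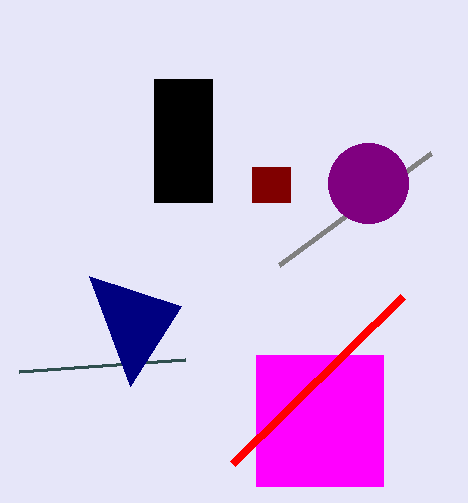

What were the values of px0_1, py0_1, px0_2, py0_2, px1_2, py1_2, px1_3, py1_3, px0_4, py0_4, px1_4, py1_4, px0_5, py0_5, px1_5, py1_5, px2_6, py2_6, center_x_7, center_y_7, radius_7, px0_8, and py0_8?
px0_1 = 185, py0_1 = 360, px0_2 = 256, py0_2 = 355, px1_2 = 383, py1_2 = 486, px1_3 = 279, py1_3 = 265, px0_4 = 154, py0_4 = 79, px1_4 = 212, py1_4 = 202, px0_5 = 252, py0_5 = 167, px1_5 = 290, py1_5 = 202, px2_6 = 130, py2_6 = 386, center_x_7 = 368, center_y_7 = 183, radius_7 = 40, px0_8 = 233, py0_8 = 463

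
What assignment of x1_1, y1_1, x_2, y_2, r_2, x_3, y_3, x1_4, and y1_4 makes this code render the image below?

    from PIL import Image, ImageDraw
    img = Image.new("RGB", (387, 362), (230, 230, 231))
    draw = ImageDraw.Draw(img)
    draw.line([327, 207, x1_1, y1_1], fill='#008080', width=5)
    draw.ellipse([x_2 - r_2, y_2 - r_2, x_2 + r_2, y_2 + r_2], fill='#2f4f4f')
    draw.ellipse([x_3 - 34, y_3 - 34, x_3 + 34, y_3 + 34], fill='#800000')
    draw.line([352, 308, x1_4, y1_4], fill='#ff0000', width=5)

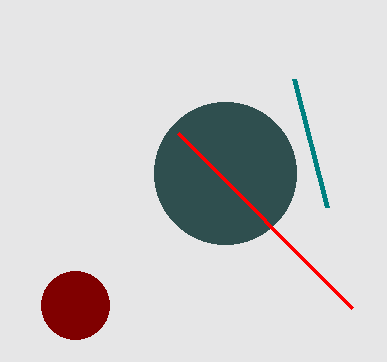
x1_1 = 294, y1_1 = 79, x_2 = 225, y_2 = 173, r_2 = 71, x_3 = 75, y_3 = 305, x1_4 = 178, y1_4 = 133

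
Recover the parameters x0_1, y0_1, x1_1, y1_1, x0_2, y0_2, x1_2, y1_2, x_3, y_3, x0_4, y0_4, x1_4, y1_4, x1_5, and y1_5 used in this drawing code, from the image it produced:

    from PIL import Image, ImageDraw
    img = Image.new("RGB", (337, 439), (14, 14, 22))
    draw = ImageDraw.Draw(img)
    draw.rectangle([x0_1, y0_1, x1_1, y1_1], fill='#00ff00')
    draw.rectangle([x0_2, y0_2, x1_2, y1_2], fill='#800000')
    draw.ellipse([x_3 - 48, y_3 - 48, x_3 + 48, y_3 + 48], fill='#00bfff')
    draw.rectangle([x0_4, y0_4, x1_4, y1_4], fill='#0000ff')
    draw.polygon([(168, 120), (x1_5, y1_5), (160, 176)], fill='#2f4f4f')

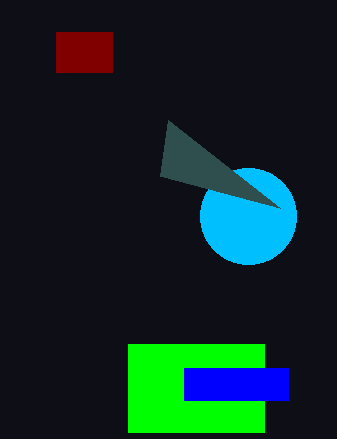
x0_1 = 128; y0_1 = 344; x1_1 = 264; y1_1 = 432; x0_2 = 56; y0_2 = 32; x1_2 = 112; y1_2 = 72; x_3 = 248; y_3 = 216; x0_4 = 184; y0_4 = 368; x1_4 = 288; y1_4 = 400; x1_5 = 280; y1_5 = 208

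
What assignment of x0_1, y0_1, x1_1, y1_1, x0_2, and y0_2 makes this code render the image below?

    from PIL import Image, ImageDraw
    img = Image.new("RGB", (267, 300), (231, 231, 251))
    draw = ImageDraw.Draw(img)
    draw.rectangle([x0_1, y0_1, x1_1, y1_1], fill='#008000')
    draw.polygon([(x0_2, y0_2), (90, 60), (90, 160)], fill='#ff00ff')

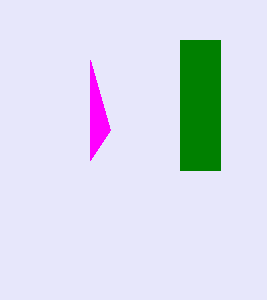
x0_1 = 180, y0_1 = 40, x1_1 = 220, y1_1 = 170, x0_2 = 110, y0_2 = 130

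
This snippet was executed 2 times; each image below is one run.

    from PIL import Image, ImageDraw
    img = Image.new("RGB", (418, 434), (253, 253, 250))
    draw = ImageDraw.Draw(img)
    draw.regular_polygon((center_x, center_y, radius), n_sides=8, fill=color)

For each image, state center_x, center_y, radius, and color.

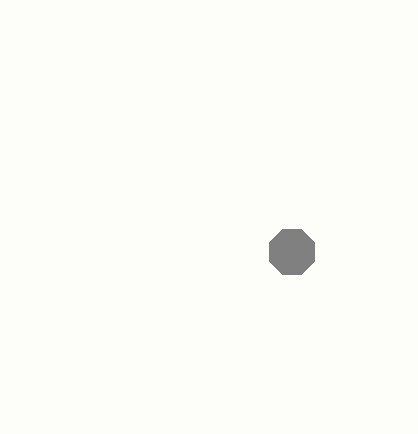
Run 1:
center_x = 292, center_y = 252, radius = 24, color = 'gray'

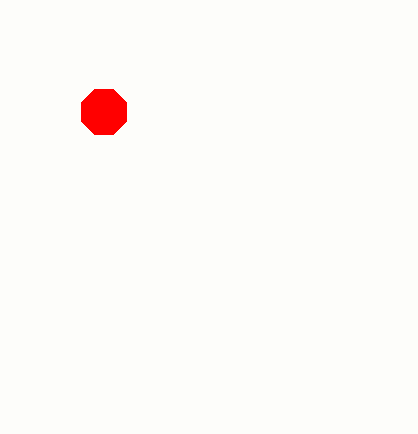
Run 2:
center_x = 104
center_y = 112
radius = 24
color = 'red'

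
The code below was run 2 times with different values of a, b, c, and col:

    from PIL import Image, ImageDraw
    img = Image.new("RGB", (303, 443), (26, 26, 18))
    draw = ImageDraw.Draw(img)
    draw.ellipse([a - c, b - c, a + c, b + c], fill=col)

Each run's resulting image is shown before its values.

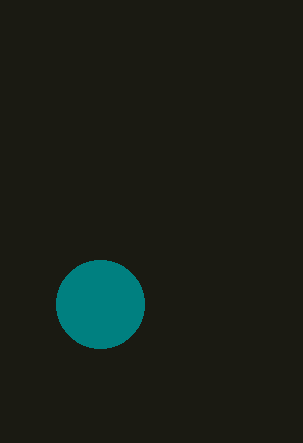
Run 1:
a = 100, b = 304, c = 44, col = 'teal'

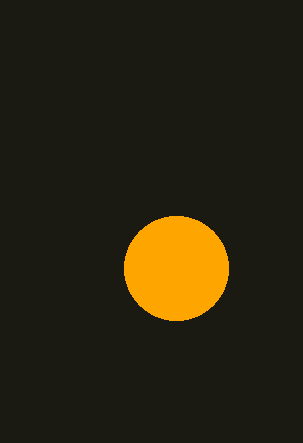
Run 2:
a = 176; b = 268; c = 52; col = 'orange'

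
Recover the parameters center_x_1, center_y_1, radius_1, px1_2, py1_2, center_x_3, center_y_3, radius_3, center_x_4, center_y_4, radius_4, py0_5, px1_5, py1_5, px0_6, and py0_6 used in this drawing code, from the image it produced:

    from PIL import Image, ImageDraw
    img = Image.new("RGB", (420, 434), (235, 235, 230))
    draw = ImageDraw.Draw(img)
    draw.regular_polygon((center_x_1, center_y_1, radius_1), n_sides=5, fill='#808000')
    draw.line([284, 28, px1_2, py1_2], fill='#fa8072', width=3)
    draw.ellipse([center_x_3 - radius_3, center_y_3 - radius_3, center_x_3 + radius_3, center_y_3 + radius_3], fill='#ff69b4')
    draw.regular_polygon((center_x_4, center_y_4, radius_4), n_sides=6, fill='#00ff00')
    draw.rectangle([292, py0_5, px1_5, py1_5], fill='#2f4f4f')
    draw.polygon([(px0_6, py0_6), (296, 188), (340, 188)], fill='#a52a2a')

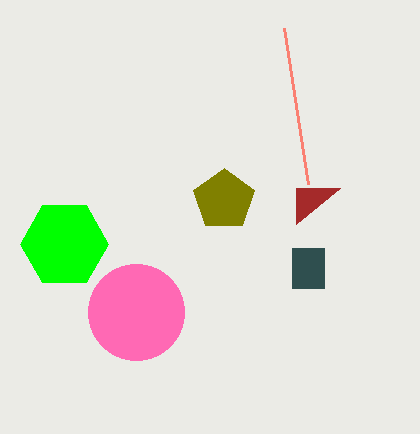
center_x_1 = 224
center_y_1 = 200
radius_1 = 32
px1_2 = 308
py1_2 = 184
center_x_3 = 136
center_y_3 = 312
radius_3 = 48
center_x_4 = 64
center_y_4 = 244
radius_4 = 44
py0_5 = 248
px1_5 = 324
py1_5 = 288
px0_6 = 296
py0_6 = 224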